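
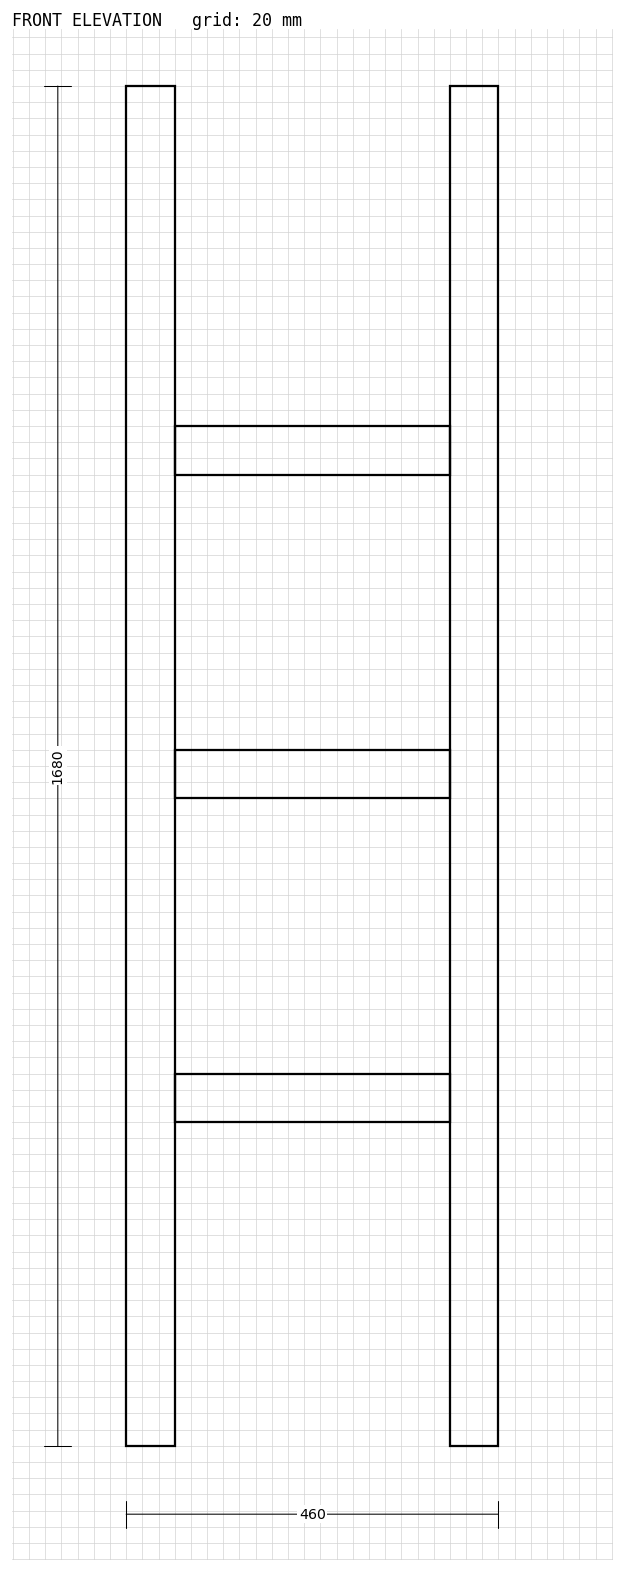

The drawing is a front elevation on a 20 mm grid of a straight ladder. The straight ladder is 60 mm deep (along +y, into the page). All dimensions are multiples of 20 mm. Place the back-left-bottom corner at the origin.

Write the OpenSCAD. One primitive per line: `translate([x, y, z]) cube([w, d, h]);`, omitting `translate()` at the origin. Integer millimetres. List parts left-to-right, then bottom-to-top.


cube([60, 60, 1680]);
translate([60, 0, 400]) cube([340, 60, 60]);
translate([60, 0, 800]) cube([340, 60, 60]);
translate([60, 0, 1200]) cube([340, 60, 60]);
translate([400, 0, 0]) cube([60, 60, 1680]);


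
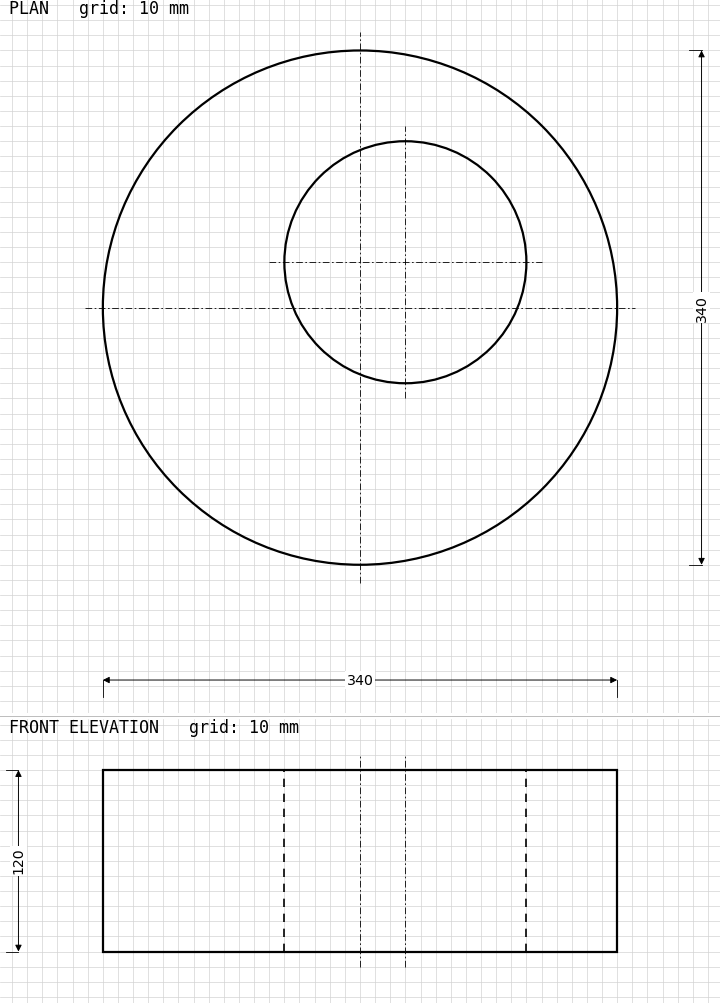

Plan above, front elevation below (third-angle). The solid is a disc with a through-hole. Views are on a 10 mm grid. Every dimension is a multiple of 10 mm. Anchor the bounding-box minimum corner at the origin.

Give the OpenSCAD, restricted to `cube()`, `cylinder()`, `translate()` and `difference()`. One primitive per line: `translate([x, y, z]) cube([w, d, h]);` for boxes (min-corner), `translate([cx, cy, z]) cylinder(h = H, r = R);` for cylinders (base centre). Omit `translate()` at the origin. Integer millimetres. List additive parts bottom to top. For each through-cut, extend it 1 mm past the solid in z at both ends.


difference() {
  translate([170, 170, 0]) cylinder(h = 120, r = 170);
  translate([200, 200, -1]) cylinder(h = 122, r = 80);
}


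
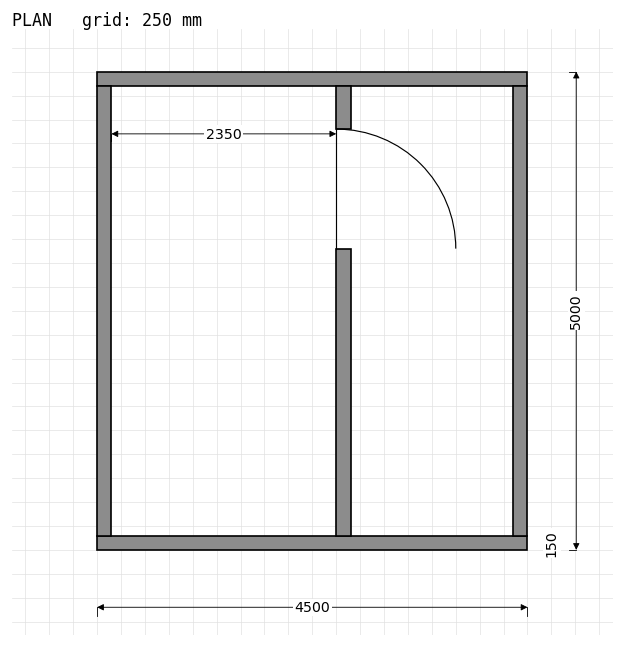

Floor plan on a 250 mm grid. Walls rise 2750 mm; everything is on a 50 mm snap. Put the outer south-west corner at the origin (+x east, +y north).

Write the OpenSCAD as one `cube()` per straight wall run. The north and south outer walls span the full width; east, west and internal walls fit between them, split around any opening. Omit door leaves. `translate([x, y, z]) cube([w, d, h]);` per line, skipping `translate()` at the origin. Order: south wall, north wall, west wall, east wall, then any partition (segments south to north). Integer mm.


cube([4500, 150, 2750]);
translate([0, 4850, 0]) cube([4500, 150, 2750]);
translate([0, 150, 0]) cube([150, 4700, 2750]);
translate([4350, 150, 0]) cube([150, 4700, 2750]);
translate([2500, 150, 0]) cube([150, 3000, 2750]);
translate([2500, 4400, 0]) cube([150, 450, 2750]);


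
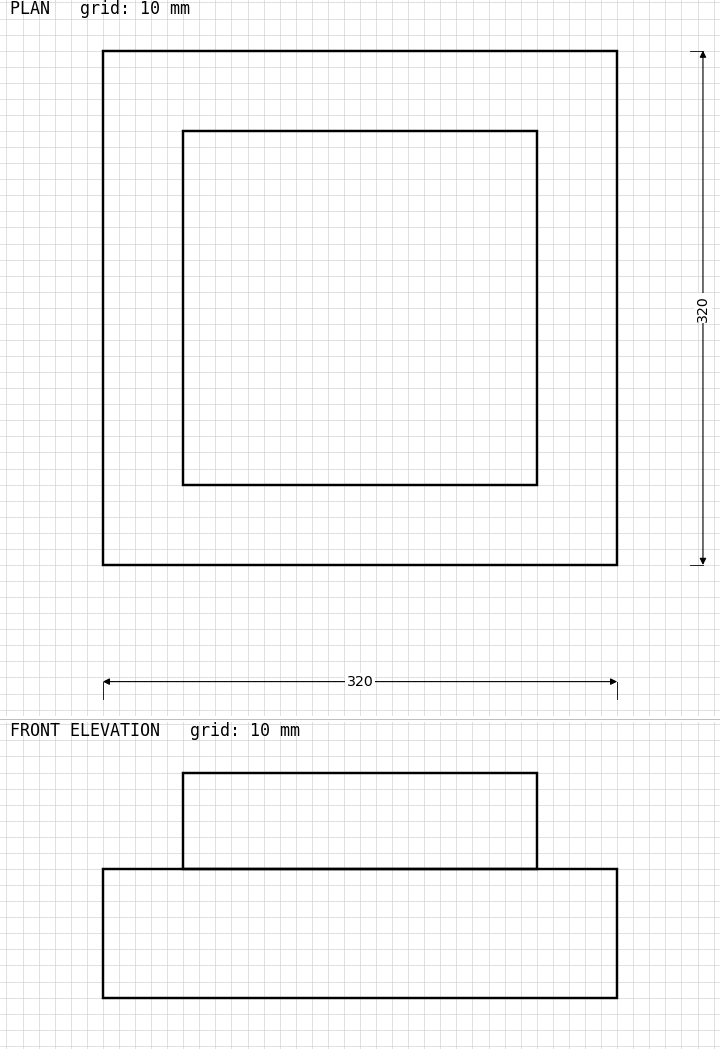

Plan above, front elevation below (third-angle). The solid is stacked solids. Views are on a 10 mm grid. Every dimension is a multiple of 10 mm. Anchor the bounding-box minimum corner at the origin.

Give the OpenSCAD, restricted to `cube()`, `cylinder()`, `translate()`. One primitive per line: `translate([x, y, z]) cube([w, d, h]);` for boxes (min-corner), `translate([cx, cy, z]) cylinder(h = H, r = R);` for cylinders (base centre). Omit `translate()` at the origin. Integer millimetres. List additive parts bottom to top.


cube([320, 320, 80]);
translate([50, 50, 80]) cube([220, 220, 60]);


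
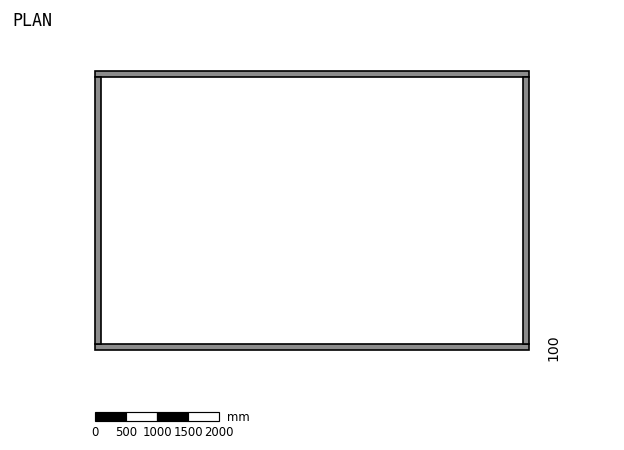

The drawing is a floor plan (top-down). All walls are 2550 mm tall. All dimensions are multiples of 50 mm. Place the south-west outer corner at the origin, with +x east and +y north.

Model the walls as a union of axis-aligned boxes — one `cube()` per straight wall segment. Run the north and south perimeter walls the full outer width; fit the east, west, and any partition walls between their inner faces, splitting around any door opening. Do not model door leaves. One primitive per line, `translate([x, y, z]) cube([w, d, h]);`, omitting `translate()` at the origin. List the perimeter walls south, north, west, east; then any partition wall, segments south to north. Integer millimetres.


cube([7000, 100, 2550]);
translate([0, 4400, 0]) cube([7000, 100, 2550]);
translate([0, 100, 0]) cube([100, 4300, 2550]);
translate([6900, 100, 0]) cube([100, 4300, 2550]);


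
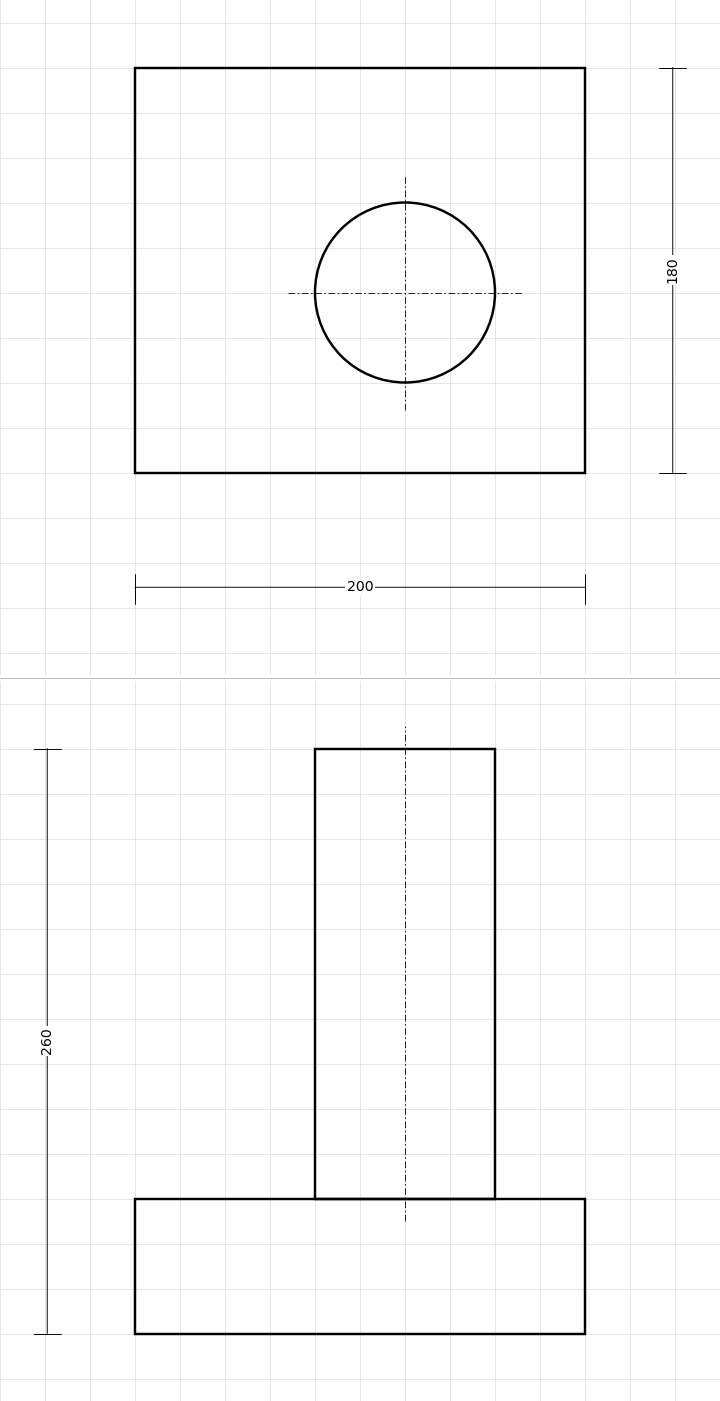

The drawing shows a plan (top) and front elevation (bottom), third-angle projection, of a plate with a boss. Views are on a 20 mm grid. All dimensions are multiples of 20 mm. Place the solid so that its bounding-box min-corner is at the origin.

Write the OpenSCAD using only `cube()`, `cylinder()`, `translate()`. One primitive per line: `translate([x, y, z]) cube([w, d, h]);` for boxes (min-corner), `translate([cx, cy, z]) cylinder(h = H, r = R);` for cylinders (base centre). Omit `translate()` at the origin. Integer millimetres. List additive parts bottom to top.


cube([200, 180, 60]);
translate([120, 80, 60]) cylinder(h = 200, r = 40);


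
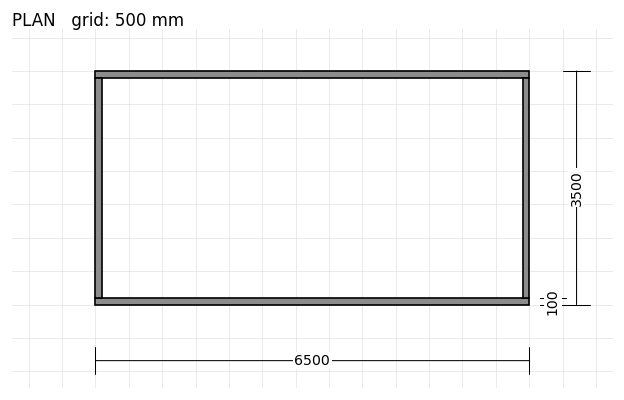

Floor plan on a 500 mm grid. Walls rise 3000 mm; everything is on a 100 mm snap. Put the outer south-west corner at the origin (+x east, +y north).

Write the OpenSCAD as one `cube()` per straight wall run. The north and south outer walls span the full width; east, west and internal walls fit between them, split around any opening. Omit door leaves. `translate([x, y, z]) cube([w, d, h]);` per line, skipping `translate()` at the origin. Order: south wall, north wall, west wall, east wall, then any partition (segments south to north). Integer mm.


cube([6500, 100, 3000]);
translate([0, 3400, 0]) cube([6500, 100, 3000]);
translate([0, 100, 0]) cube([100, 3300, 3000]);
translate([6400, 100, 0]) cube([100, 3300, 3000]);


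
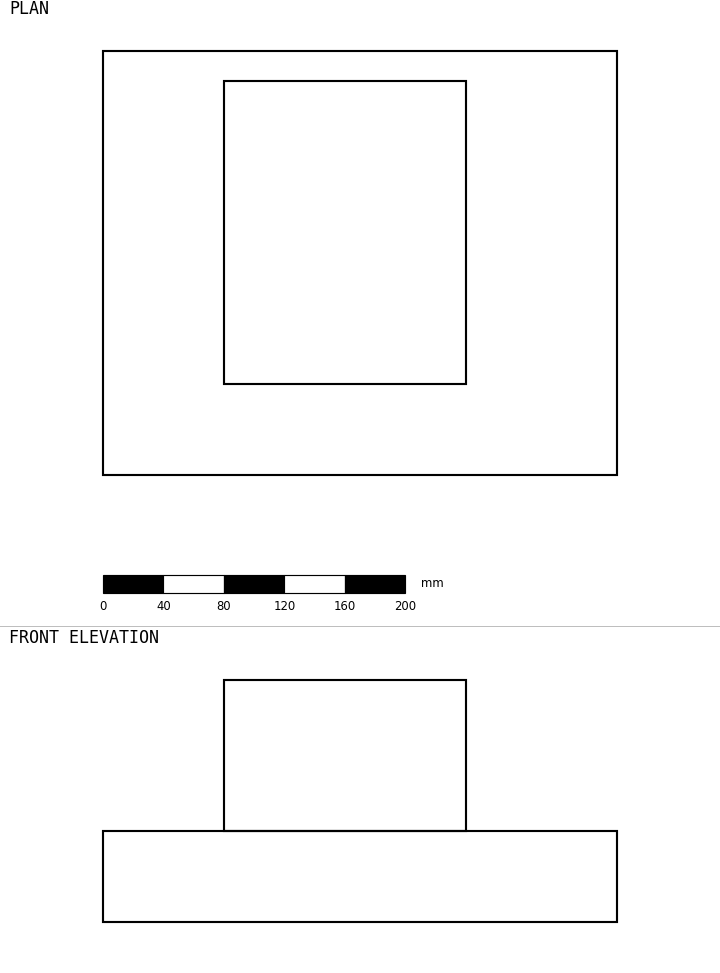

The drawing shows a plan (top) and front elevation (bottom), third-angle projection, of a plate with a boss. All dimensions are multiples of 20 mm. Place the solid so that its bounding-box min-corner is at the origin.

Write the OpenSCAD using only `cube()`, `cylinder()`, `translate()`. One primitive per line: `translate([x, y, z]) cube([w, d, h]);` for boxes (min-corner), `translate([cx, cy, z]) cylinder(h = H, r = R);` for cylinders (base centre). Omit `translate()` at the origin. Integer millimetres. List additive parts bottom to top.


cube([340, 280, 60]);
translate([80, 60, 60]) cube([160, 200, 100]);


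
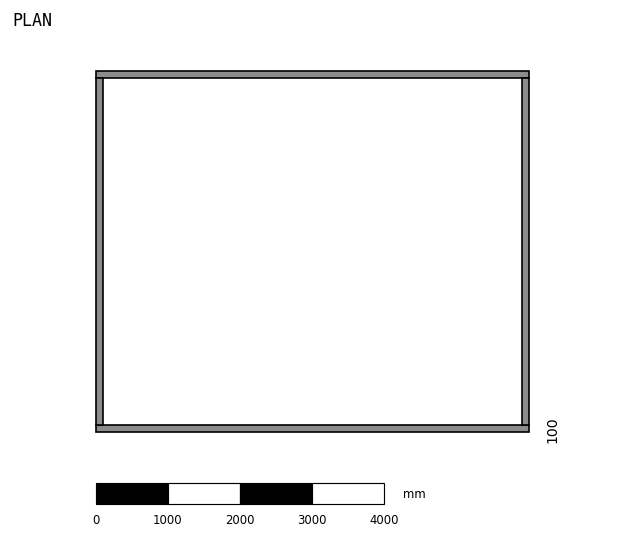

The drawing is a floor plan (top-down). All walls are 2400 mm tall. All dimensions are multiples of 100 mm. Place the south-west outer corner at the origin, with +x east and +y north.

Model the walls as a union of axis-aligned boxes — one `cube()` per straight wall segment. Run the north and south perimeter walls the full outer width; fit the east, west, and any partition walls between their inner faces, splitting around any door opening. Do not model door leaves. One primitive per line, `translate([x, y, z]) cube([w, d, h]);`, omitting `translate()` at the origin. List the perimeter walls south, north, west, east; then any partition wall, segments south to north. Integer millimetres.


cube([6000, 100, 2400]);
translate([0, 4900, 0]) cube([6000, 100, 2400]);
translate([0, 100, 0]) cube([100, 4800, 2400]);
translate([5900, 100, 0]) cube([100, 4800, 2400]);


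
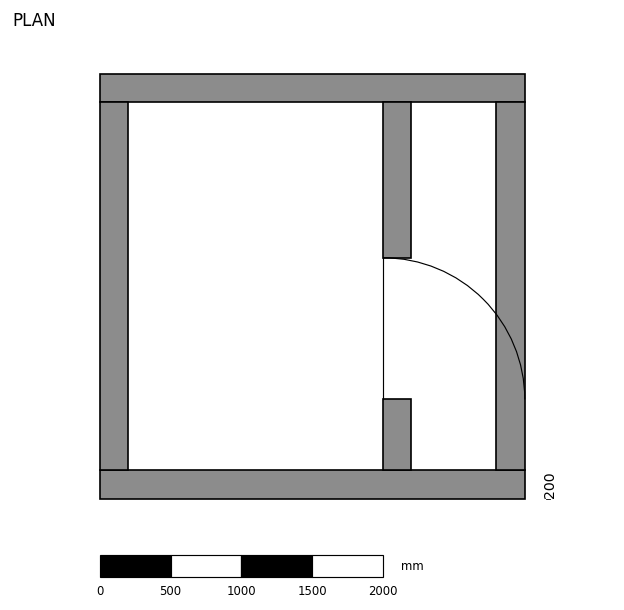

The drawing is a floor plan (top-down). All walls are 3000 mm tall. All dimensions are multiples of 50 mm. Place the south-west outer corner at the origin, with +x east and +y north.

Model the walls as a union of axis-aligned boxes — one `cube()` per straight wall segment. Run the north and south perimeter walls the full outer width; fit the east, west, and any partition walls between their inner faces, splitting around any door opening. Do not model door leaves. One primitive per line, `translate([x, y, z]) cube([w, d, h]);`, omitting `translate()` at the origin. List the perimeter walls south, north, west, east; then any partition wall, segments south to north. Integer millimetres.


cube([3000, 200, 3000]);
translate([0, 2800, 0]) cube([3000, 200, 3000]);
translate([0, 200, 0]) cube([200, 2600, 3000]);
translate([2800, 200, 0]) cube([200, 2600, 3000]);
translate([2000, 200, 0]) cube([200, 500, 3000]);
translate([2000, 1700, 0]) cube([200, 1100, 3000]);


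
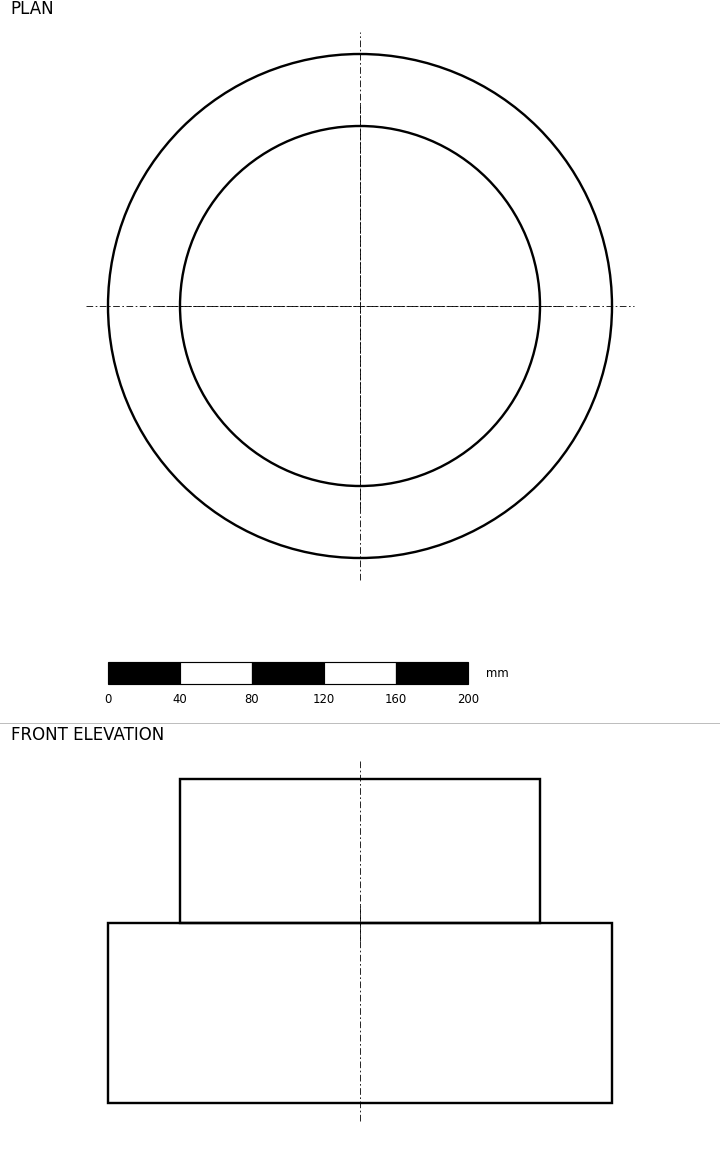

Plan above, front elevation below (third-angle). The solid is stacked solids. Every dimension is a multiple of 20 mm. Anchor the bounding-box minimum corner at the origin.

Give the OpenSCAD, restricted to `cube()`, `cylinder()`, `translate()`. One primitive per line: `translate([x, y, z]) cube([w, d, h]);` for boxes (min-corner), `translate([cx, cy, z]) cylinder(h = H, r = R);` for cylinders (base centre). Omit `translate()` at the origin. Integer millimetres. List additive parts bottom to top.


translate([140, 140, 0]) cylinder(h = 100, r = 140);
translate([140, 140, 100]) cylinder(h = 80, r = 100);


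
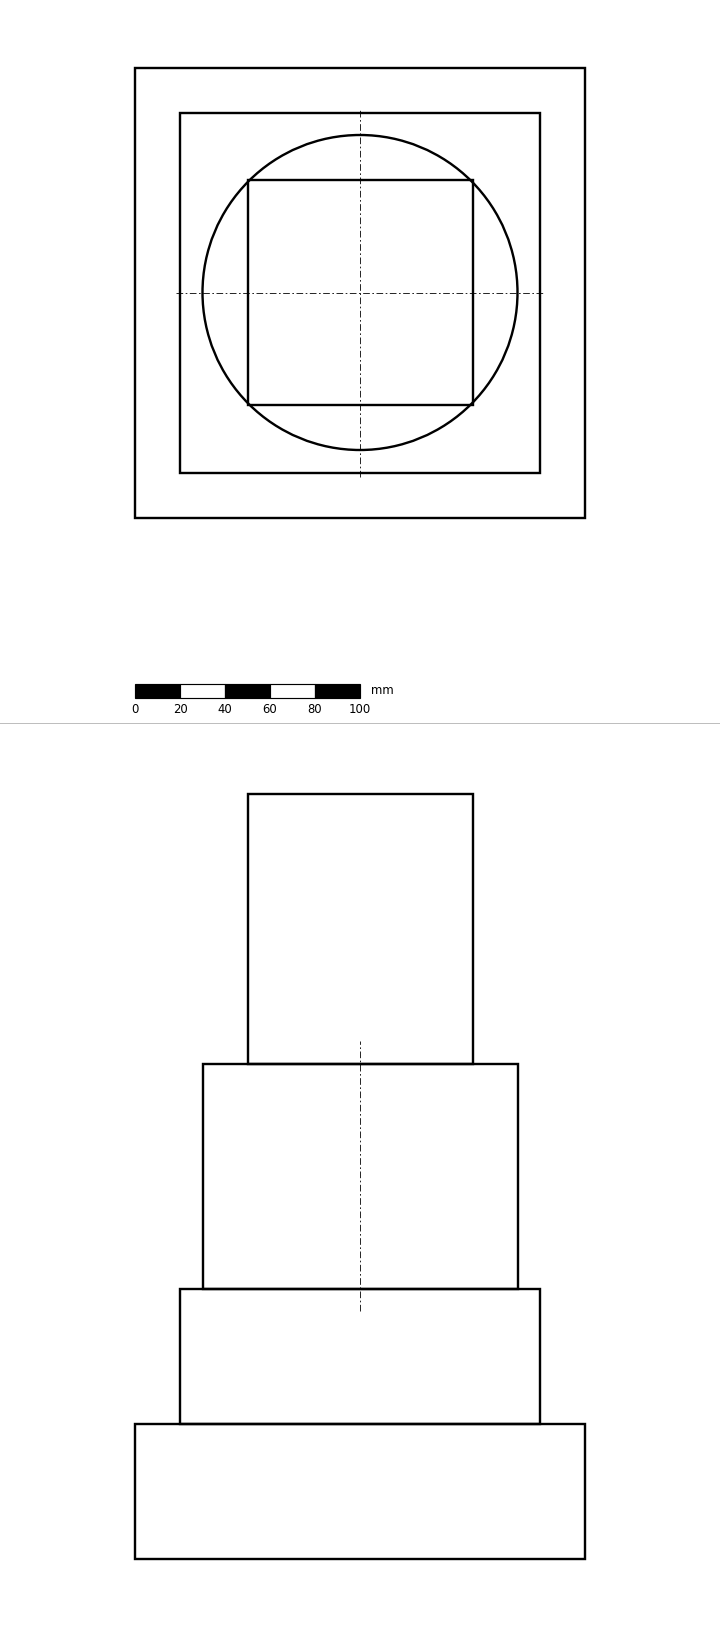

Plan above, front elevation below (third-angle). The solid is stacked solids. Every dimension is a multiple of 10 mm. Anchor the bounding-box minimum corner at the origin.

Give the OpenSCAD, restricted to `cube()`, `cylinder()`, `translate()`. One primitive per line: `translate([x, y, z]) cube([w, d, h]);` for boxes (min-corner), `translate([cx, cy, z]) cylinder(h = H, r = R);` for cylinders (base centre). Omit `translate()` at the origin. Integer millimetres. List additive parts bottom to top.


cube([200, 200, 60]);
translate([20, 20, 60]) cube([160, 160, 60]);
translate([100, 100, 120]) cylinder(h = 100, r = 70);
translate([50, 50, 220]) cube([100, 100, 120]);


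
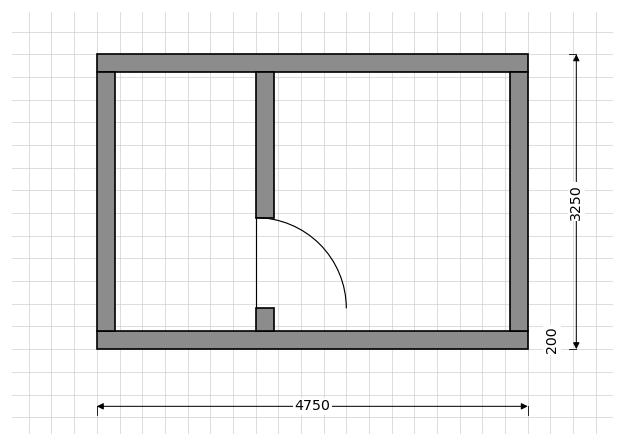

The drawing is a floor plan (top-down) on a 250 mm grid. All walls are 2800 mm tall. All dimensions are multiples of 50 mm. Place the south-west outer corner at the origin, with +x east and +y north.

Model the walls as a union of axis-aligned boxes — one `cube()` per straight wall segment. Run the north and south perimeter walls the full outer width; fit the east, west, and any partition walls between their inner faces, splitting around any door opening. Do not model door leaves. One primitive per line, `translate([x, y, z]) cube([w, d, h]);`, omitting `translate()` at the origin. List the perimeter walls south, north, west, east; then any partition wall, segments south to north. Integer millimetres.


cube([4750, 200, 2800]);
translate([0, 3050, 0]) cube([4750, 200, 2800]);
translate([0, 200, 0]) cube([200, 2850, 2800]);
translate([4550, 200, 0]) cube([200, 2850, 2800]);
translate([1750, 200, 0]) cube([200, 250, 2800]);
translate([1750, 1450, 0]) cube([200, 1600, 2800]);


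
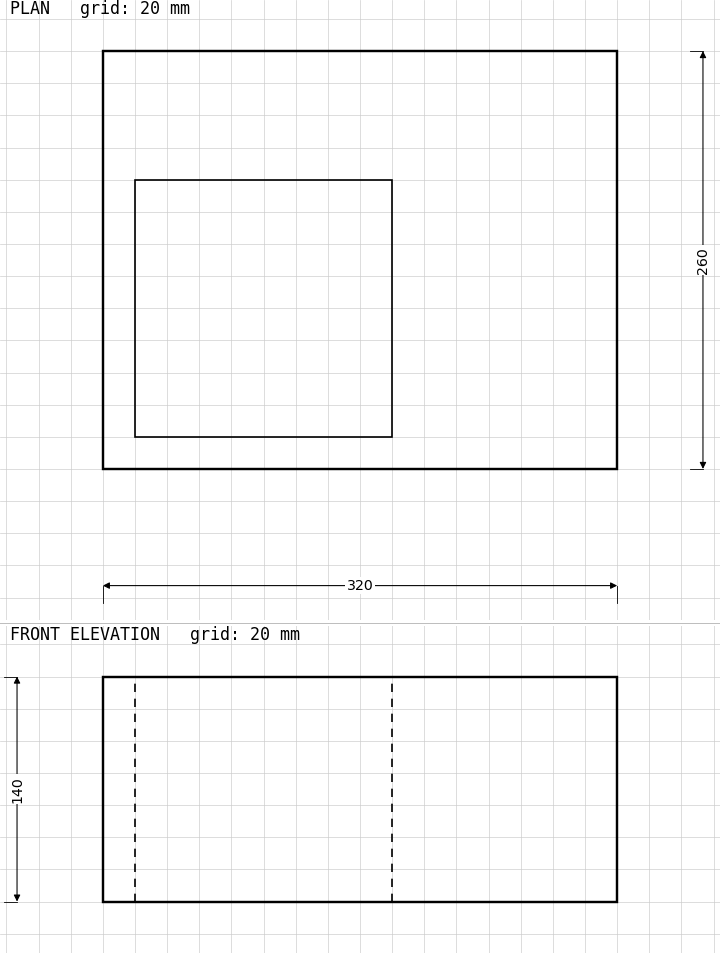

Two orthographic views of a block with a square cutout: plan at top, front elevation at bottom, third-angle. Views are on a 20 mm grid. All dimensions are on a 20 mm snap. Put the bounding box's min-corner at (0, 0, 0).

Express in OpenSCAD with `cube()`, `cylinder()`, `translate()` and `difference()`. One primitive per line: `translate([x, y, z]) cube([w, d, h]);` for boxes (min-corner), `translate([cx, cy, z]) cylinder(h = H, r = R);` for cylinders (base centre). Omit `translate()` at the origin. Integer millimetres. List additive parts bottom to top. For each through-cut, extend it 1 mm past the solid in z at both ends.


difference() {
  cube([320, 260, 140]);
  translate([20, 20, -1]) cube([160, 160, 142]);
}


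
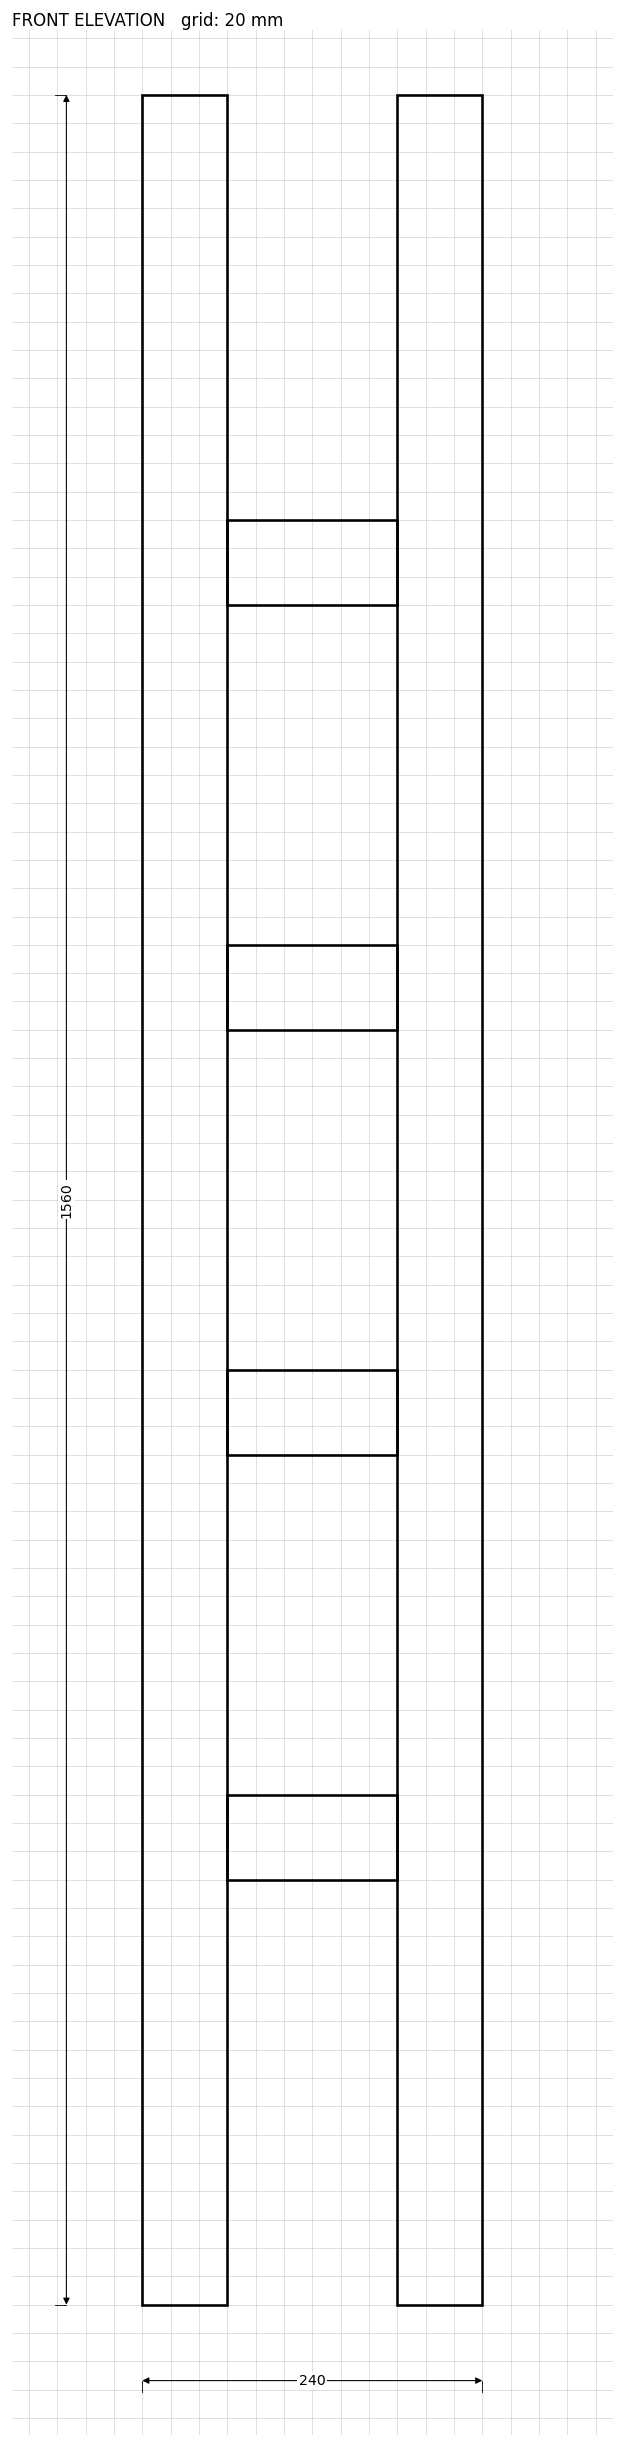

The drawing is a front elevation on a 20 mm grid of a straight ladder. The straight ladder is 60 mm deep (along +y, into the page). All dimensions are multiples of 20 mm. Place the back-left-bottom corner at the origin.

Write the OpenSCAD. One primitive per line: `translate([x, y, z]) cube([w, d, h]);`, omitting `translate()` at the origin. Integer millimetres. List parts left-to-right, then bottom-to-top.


cube([60, 60, 1560]);
translate([60, 0, 300]) cube([120, 60, 60]);
translate([60, 0, 600]) cube([120, 60, 60]);
translate([60, 0, 900]) cube([120, 60, 60]);
translate([60, 0, 1200]) cube([120, 60, 60]);
translate([180, 0, 0]) cube([60, 60, 1560]);


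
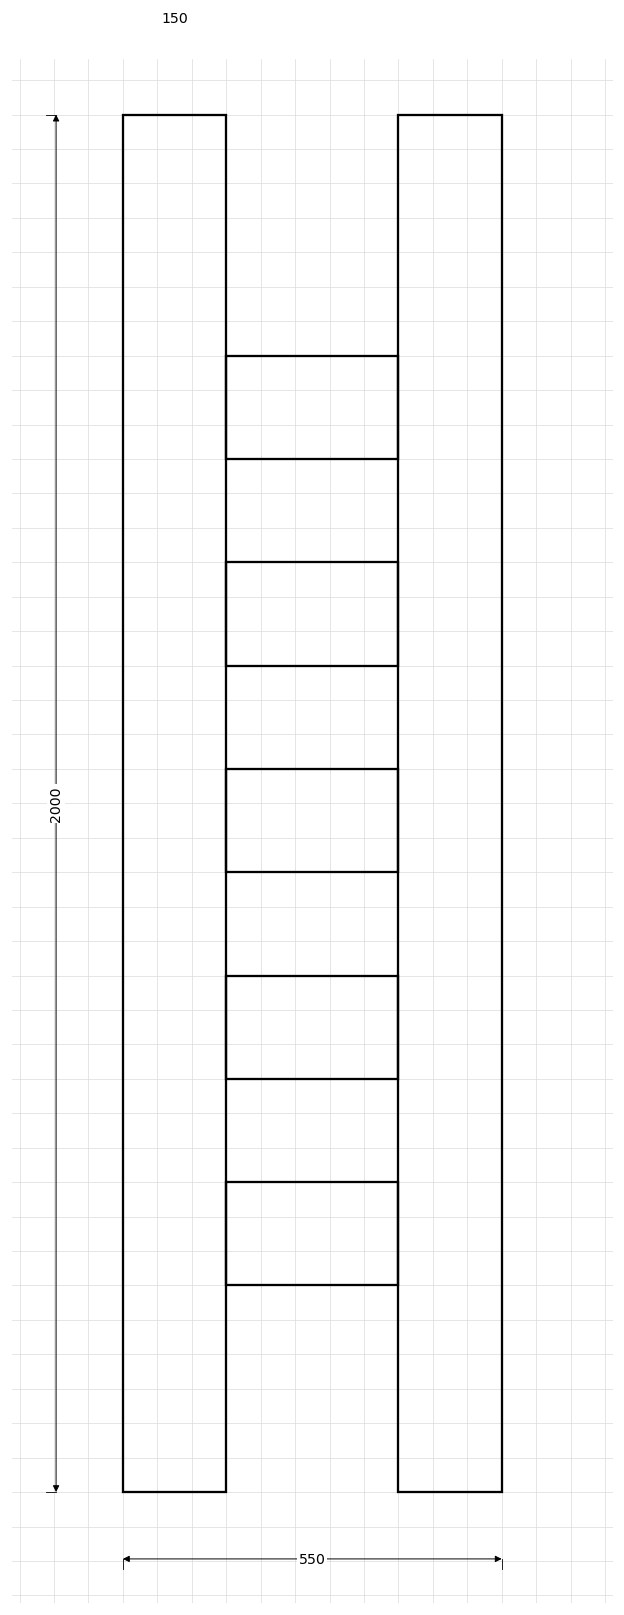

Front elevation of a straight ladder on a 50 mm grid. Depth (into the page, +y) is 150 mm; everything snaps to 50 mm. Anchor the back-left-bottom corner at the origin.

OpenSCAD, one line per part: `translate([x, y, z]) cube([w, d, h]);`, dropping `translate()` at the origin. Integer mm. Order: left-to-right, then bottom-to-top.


cube([150, 150, 2000]);
translate([150, 0, 300]) cube([250, 150, 150]);
translate([150, 0, 600]) cube([250, 150, 150]);
translate([150, 0, 900]) cube([250, 150, 150]);
translate([150, 0, 1200]) cube([250, 150, 150]);
translate([150, 0, 1500]) cube([250, 150, 150]);
translate([400, 0, 0]) cube([150, 150, 2000]);


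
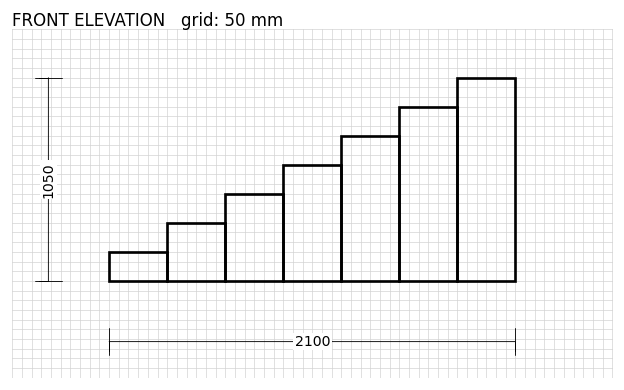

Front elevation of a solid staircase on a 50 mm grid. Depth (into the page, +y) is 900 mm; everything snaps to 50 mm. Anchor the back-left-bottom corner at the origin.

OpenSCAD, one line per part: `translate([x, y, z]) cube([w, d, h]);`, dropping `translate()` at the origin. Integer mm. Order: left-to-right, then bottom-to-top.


cube([300, 900, 150]);
translate([300, 0, 0]) cube([300, 900, 300]);
translate([600, 0, 0]) cube([300, 900, 450]);
translate([900, 0, 0]) cube([300, 900, 600]);
translate([1200, 0, 0]) cube([300, 900, 750]);
translate([1500, 0, 0]) cube([300, 900, 900]);
translate([1800, 0, 0]) cube([300, 900, 1050]);


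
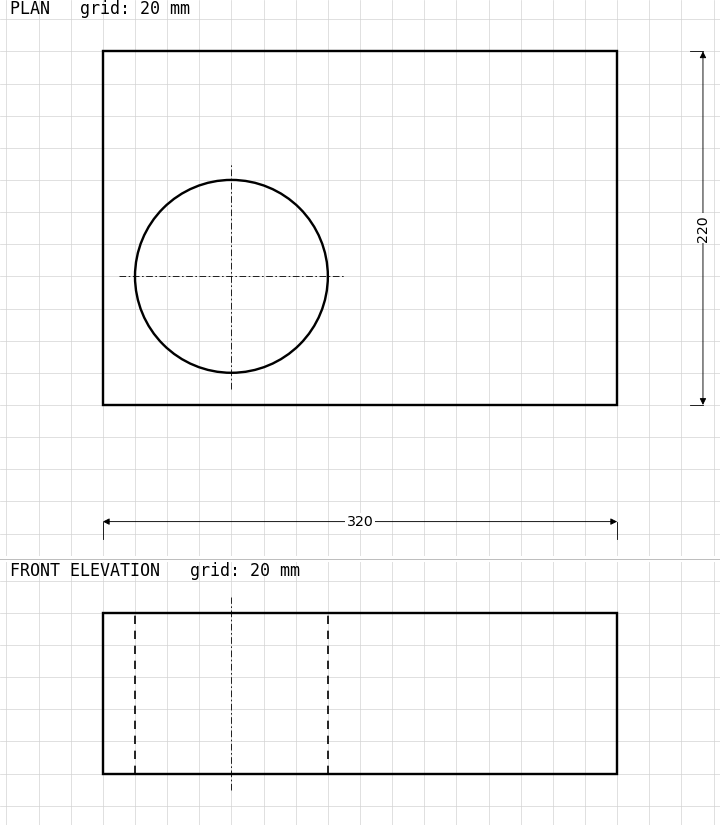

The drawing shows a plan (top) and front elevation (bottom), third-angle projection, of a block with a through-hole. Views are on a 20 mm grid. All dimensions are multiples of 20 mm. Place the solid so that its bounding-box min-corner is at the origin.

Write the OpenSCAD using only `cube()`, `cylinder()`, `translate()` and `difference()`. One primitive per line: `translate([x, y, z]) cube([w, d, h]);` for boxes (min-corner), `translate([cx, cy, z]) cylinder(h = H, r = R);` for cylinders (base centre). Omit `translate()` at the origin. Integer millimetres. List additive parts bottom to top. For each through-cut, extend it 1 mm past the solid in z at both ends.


difference() {
  cube([320, 220, 100]);
  translate([80, 80, -1]) cylinder(h = 102, r = 60);
}


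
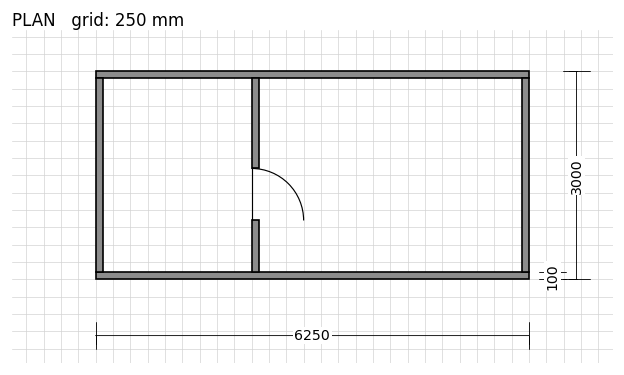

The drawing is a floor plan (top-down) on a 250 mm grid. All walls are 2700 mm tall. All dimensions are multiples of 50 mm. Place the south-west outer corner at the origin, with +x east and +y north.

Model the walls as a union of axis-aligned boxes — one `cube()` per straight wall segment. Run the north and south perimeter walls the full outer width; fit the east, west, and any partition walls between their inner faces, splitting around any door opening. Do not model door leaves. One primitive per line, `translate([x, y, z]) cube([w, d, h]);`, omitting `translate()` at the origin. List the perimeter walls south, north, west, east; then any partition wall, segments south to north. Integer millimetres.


cube([6250, 100, 2700]);
translate([0, 2900, 0]) cube([6250, 100, 2700]);
translate([0, 100, 0]) cube([100, 2800, 2700]);
translate([6150, 100, 0]) cube([100, 2800, 2700]);
translate([2250, 100, 0]) cube([100, 750, 2700]);
translate([2250, 1600, 0]) cube([100, 1300, 2700]);


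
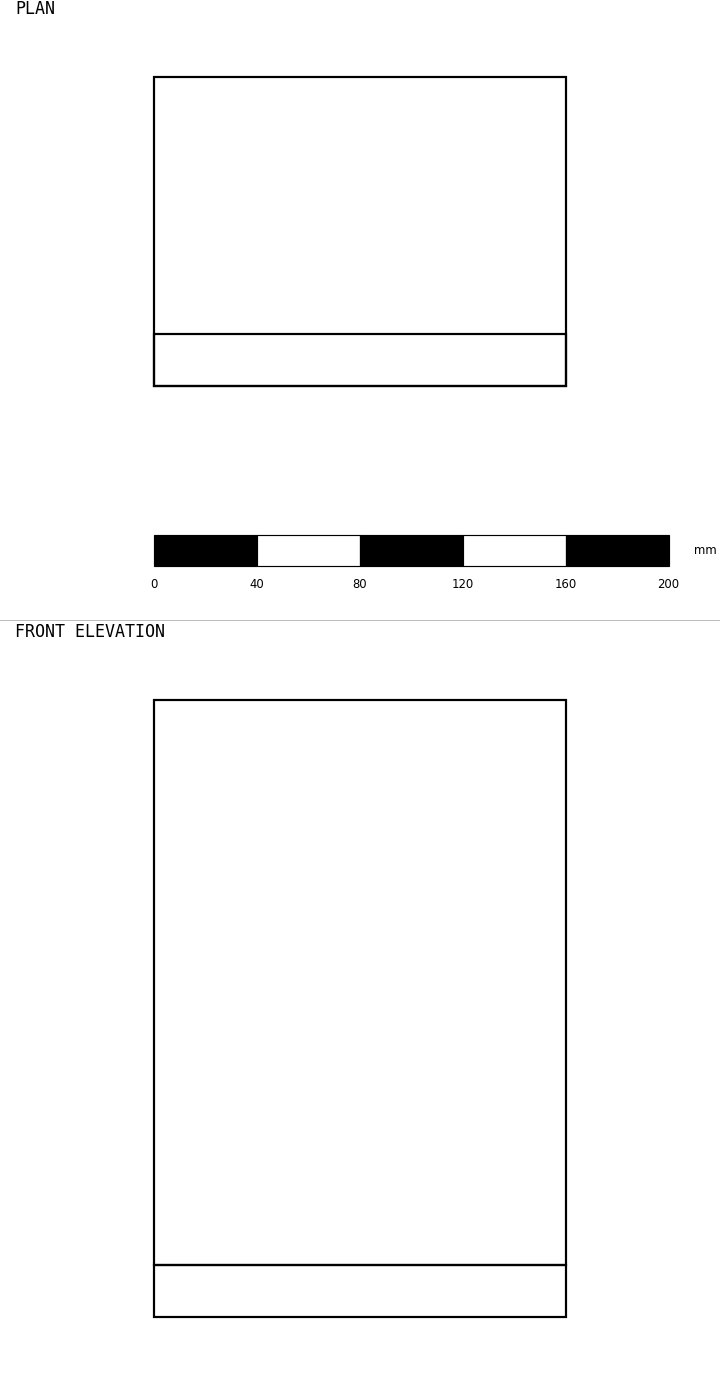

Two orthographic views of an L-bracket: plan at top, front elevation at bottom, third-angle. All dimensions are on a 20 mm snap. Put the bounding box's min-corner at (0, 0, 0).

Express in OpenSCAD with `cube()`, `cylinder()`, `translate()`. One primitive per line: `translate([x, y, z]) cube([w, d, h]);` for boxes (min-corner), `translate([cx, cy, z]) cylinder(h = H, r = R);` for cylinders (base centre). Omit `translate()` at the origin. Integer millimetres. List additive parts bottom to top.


cube([160, 120, 20]);
translate([0, 0, 20]) cube([160, 20, 220]);


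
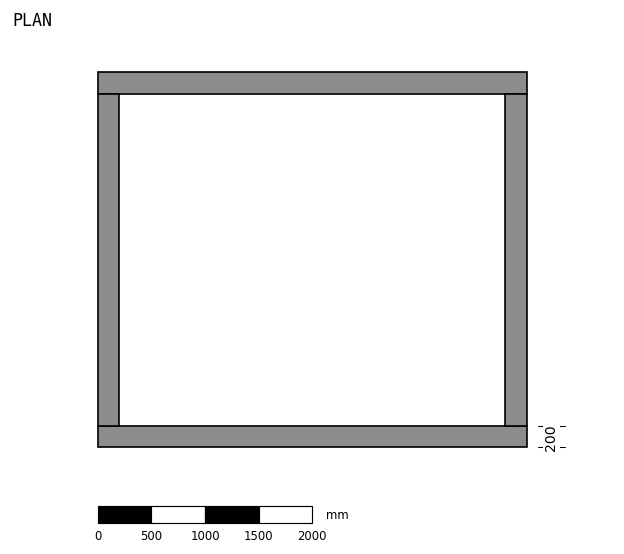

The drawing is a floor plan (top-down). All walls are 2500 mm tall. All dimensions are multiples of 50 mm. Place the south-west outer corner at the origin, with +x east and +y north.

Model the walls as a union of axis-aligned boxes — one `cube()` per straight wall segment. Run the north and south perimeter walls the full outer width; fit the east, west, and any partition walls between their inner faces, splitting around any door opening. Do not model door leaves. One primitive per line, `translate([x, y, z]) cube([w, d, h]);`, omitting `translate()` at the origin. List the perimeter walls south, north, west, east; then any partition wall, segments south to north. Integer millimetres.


cube([4000, 200, 2500]);
translate([0, 3300, 0]) cube([4000, 200, 2500]);
translate([0, 200, 0]) cube([200, 3100, 2500]);
translate([3800, 200, 0]) cube([200, 3100, 2500]);


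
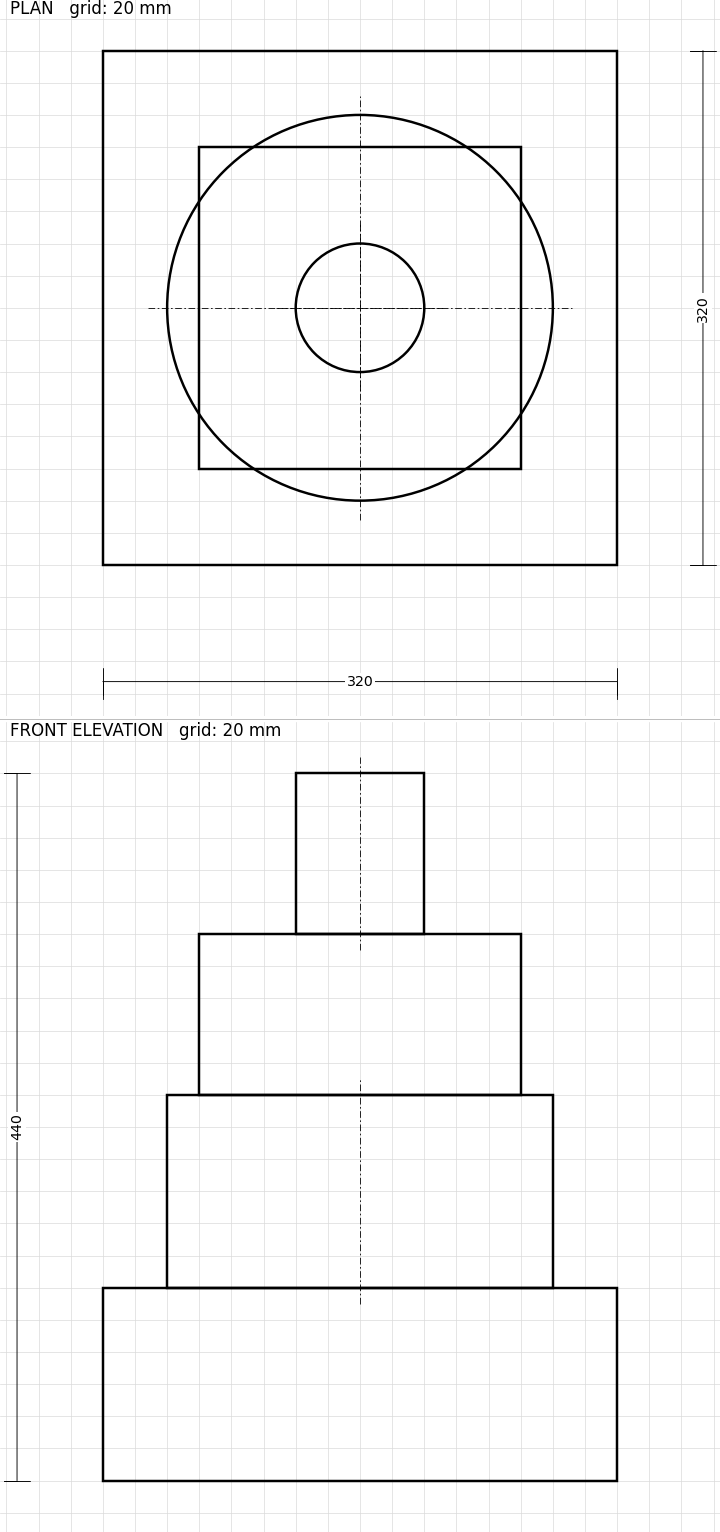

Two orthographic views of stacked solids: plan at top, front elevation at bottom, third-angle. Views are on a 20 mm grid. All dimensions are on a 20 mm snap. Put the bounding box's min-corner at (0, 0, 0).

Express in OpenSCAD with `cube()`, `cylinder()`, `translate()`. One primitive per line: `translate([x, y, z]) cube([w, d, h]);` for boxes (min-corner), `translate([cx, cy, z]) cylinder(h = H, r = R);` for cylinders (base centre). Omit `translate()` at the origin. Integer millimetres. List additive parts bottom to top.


cube([320, 320, 120]);
translate([160, 160, 120]) cylinder(h = 120, r = 120);
translate([60, 60, 240]) cube([200, 200, 100]);
translate([160, 160, 340]) cylinder(h = 100, r = 40);


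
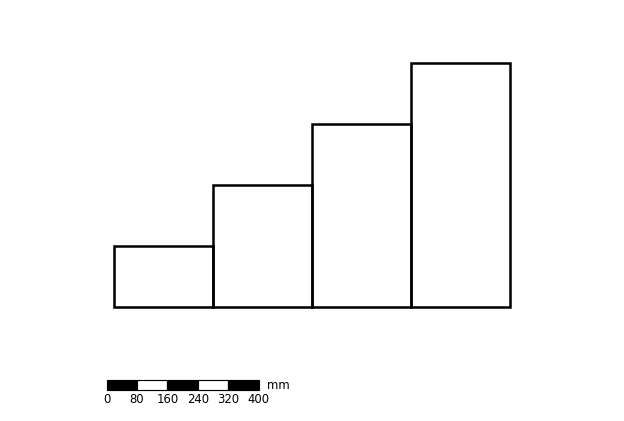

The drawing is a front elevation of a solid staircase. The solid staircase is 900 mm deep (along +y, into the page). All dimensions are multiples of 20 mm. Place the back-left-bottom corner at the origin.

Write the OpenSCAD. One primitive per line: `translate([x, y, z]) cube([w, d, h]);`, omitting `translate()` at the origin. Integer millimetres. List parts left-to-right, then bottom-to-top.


cube([260, 900, 160]);
translate([260, 0, 0]) cube([260, 900, 320]);
translate([520, 0, 0]) cube([260, 900, 480]);
translate([780, 0, 0]) cube([260, 900, 640]);


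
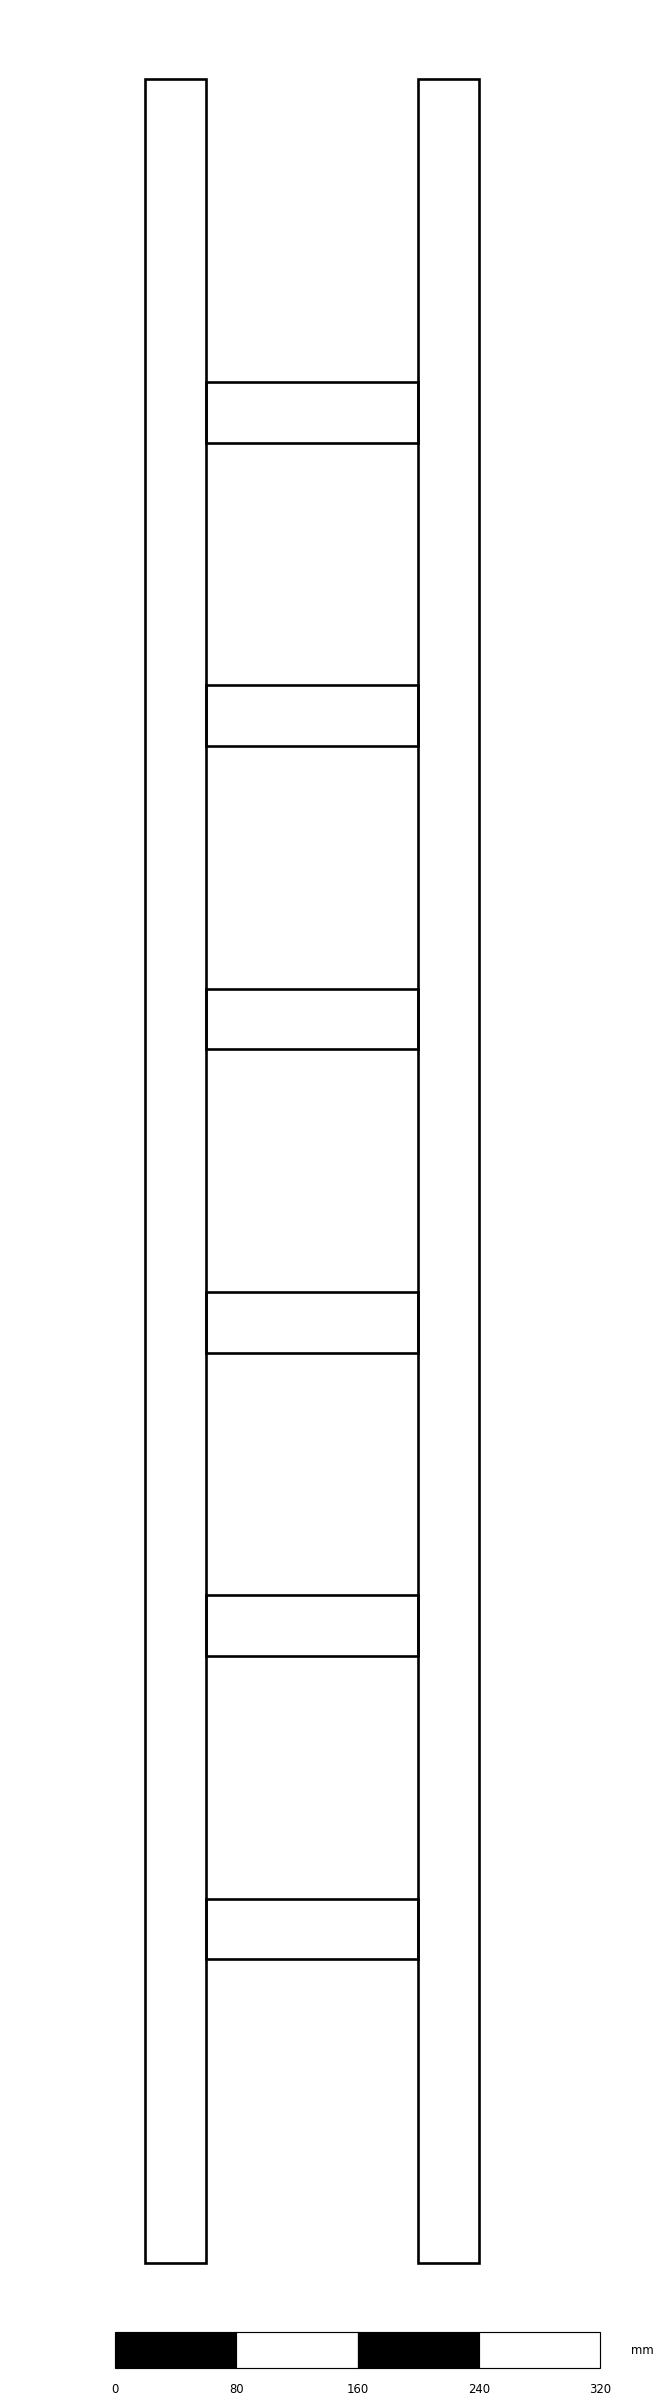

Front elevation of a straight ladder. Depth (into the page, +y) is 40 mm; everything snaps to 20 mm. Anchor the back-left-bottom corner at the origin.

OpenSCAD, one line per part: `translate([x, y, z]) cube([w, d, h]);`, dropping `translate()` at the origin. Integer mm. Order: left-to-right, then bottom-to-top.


cube([40, 40, 1440]);
translate([40, 0, 200]) cube([140, 40, 40]);
translate([40, 0, 400]) cube([140, 40, 40]);
translate([40, 0, 600]) cube([140, 40, 40]);
translate([40, 0, 800]) cube([140, 40, 40]);
translate([40, 0, 1000]) cube([140, 40, 40]);
translate([40, 0, 1200]) cube([140, 40, 40]);
translate([180, 0, 0]) cube([40, 40, 1440]);


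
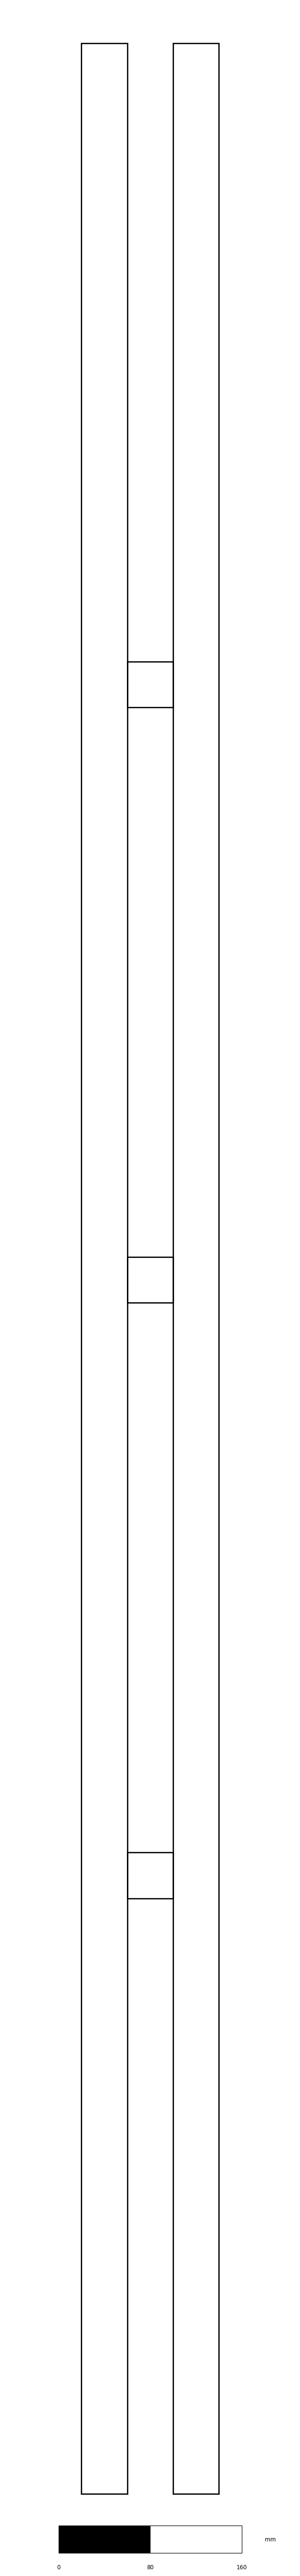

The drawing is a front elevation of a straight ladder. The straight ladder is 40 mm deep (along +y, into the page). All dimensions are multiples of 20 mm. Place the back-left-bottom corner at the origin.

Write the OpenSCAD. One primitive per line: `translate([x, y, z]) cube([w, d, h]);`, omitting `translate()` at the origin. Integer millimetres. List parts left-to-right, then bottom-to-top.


cube([40, 40, 2140]);
translate([40, 0, 520]) cube([40, 40, 40]);
translate([40, 0, 1040]) cube([40, 40, 40]);
translate([40, 0, 1560]) cube([40, 40, 40]);
translate([80, 0, 0]) cube([40, 40, 2140]);


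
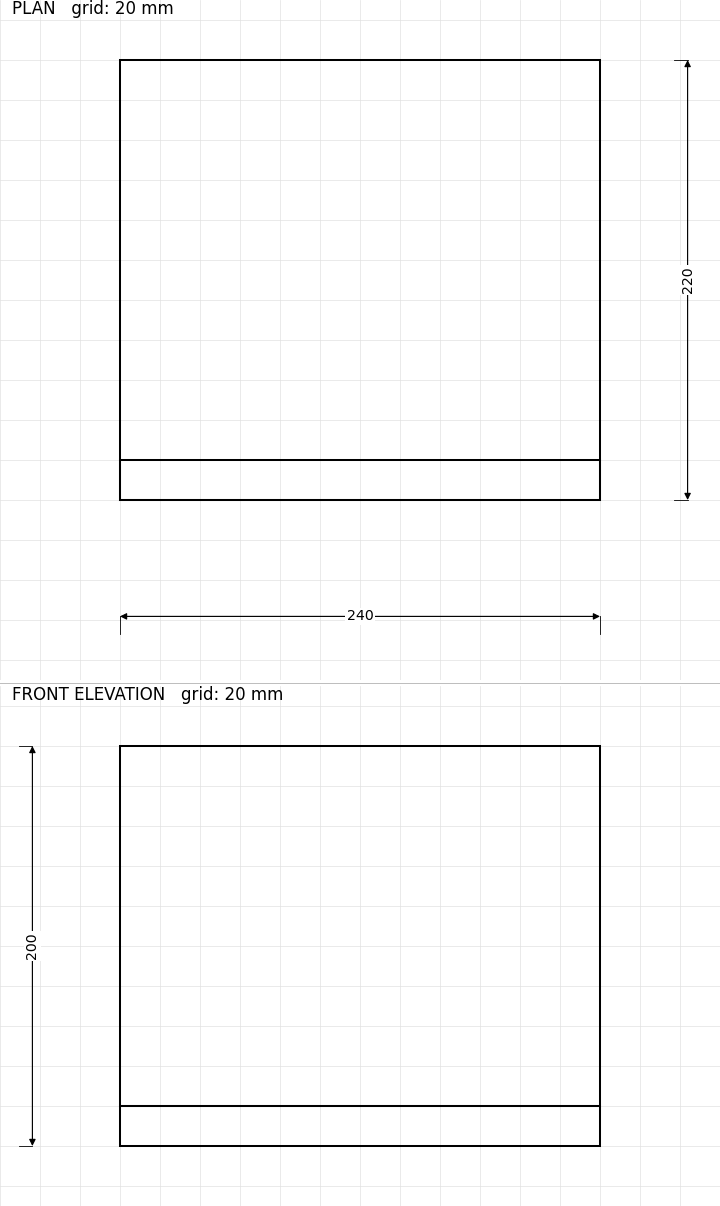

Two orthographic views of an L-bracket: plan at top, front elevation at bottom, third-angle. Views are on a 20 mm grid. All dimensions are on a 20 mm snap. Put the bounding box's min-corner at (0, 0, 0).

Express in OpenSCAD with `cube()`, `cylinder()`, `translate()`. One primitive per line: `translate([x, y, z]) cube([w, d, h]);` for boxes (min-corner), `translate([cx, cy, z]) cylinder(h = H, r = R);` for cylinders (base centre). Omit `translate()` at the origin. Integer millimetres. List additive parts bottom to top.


cube([240, 220, 20]);
translate([0, 0, 20]) cube([240, 20, 180]);


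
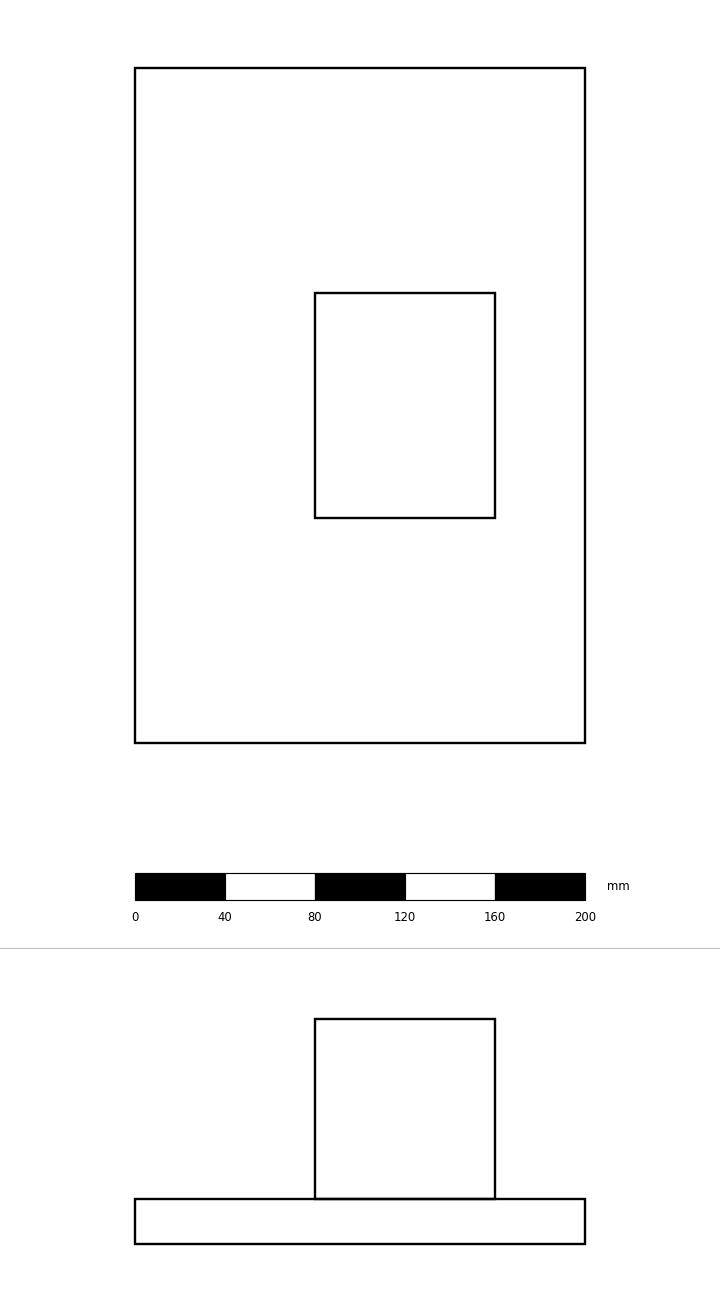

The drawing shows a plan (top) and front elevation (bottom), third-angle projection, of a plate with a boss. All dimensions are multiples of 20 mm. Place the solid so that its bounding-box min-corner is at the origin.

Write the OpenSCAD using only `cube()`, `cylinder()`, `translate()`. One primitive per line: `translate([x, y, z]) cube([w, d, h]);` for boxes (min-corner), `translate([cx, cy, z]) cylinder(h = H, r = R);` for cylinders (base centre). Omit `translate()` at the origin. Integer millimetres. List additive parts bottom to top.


cube([200, 300, 20]);
translate([80, 100, 20]) cube([80, 100, 80]);


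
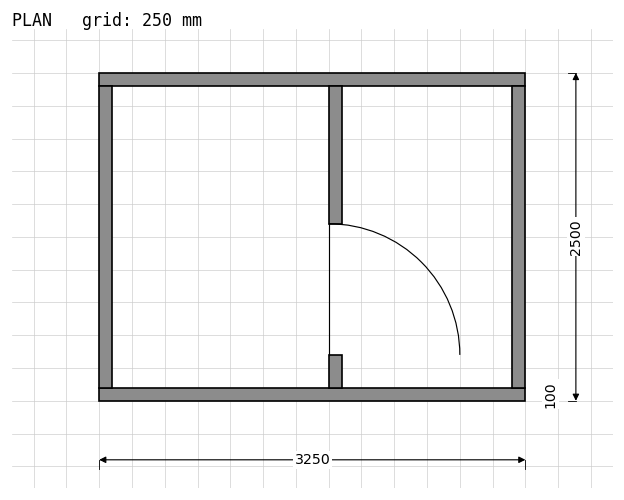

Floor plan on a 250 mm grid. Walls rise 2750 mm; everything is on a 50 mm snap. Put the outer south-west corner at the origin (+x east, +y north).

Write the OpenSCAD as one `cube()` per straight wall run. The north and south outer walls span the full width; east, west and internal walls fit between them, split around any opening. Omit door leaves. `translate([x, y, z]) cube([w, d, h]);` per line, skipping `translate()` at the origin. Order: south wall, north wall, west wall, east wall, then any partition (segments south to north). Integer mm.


cube([3250, 100, 2750]);
translate([0, 2400, 0]) cube([3250, 100, 2750]);
translate([0, 100, 0]) cube([100, 2300, 2750]);
translate([3150, 100, 0]) cube([100, 2300, 2750]);
translate([1750, 100, 0]) cube([100, 250, 2750]);
translate([1750, 1350, 0]) cube([100, 1050, 2750]);


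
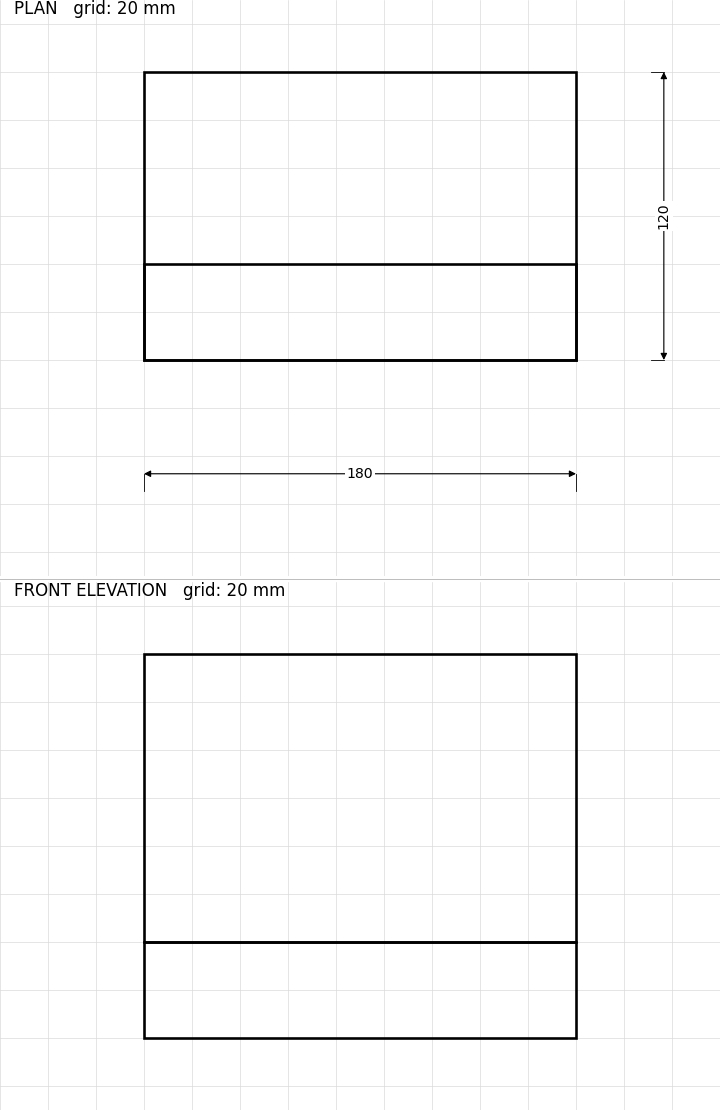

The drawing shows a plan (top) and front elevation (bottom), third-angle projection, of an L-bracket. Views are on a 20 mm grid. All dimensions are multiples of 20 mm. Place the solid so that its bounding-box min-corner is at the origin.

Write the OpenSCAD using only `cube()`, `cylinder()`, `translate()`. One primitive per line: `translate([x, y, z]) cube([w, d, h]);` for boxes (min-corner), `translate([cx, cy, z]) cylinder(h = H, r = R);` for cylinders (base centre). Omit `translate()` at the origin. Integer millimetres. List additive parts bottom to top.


cube([180, 120, 40]);
translate([0, 0, 40]) cube([180, 40, 120]);


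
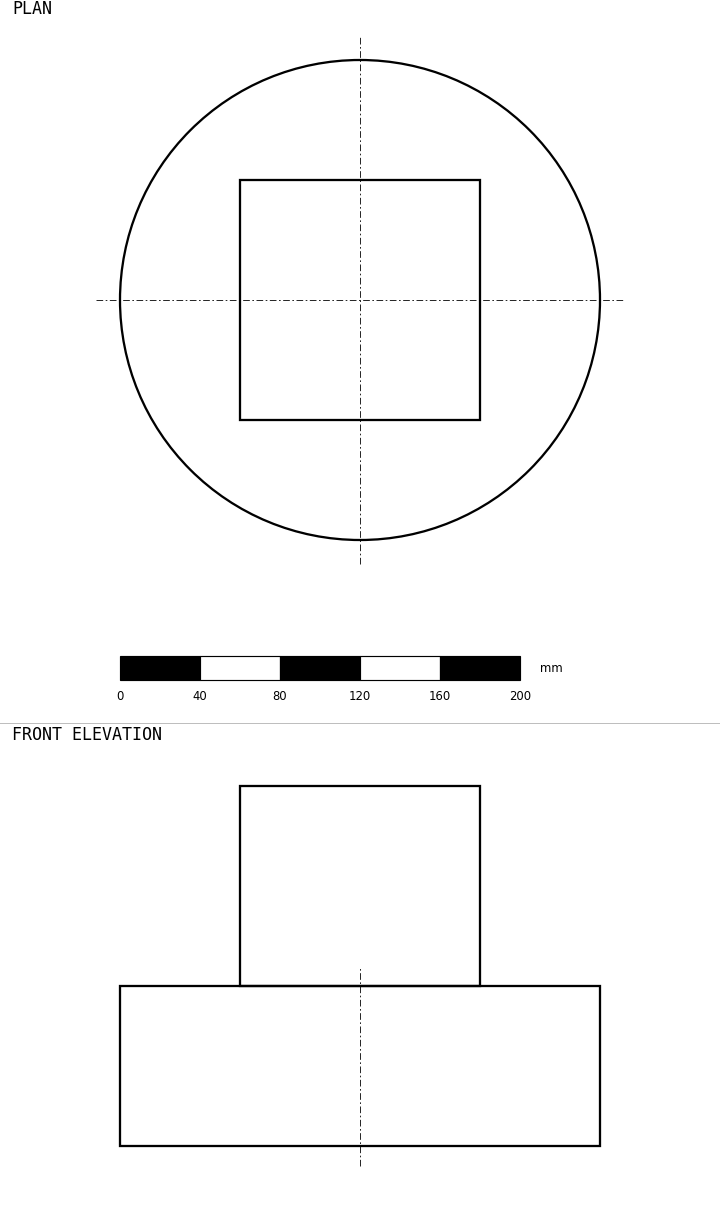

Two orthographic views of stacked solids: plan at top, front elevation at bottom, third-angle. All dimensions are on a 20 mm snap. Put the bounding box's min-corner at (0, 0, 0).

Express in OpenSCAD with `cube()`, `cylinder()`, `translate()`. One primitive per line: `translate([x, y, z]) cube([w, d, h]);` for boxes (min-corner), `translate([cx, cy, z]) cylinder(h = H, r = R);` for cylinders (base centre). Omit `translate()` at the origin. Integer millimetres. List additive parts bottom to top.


translate([120, 120, 0]) cylinder(h = 80, r = 120);
translate([60, 60, 80]) cube([120, 120, 100]);


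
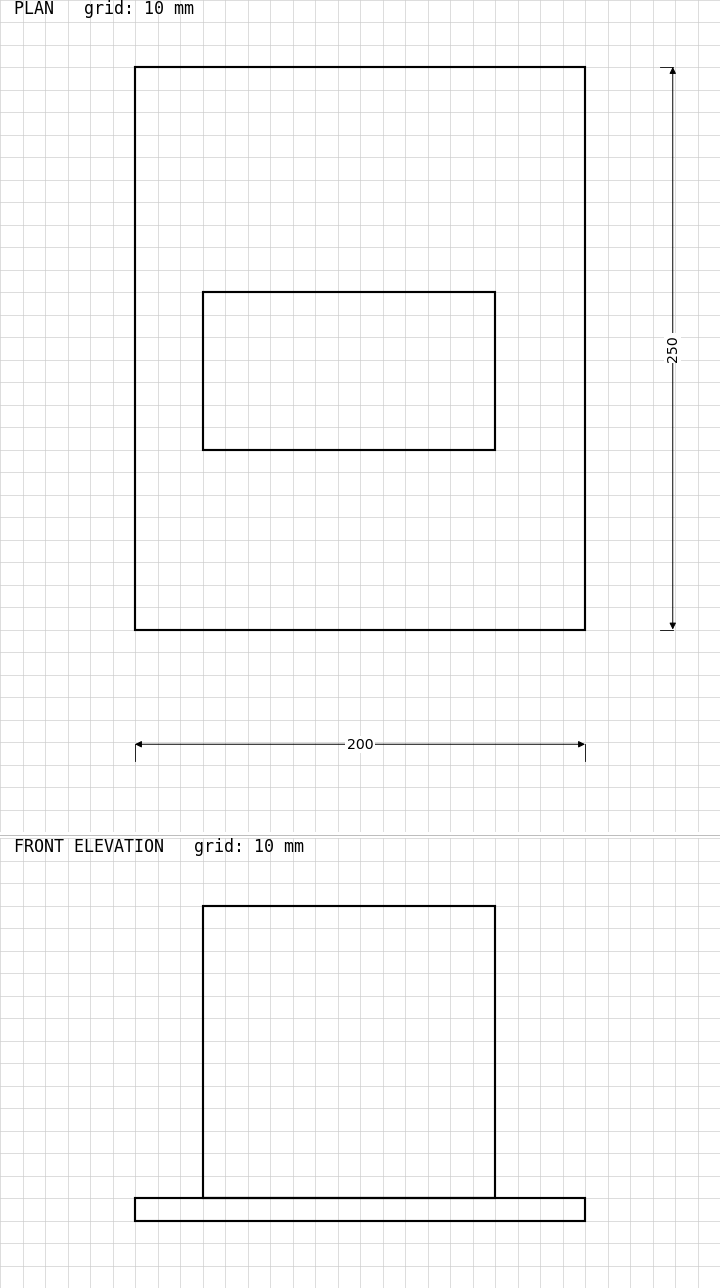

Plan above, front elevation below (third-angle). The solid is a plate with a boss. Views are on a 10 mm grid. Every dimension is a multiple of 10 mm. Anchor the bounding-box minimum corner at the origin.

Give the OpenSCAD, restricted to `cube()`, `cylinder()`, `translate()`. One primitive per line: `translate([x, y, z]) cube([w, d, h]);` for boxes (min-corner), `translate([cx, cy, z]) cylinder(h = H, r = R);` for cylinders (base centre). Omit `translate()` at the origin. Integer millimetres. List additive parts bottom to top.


cube([200, 250, 10]);
translate([30, 80, 10]) cube([130, 70, 130]);


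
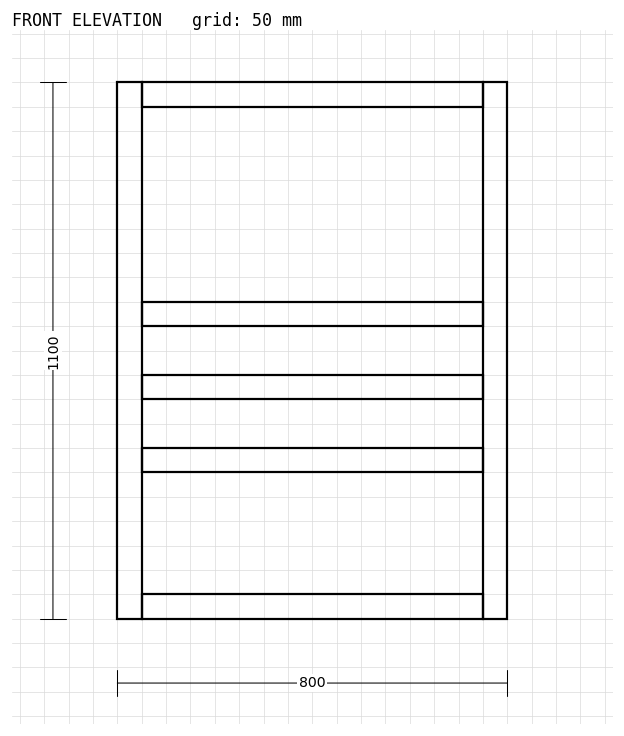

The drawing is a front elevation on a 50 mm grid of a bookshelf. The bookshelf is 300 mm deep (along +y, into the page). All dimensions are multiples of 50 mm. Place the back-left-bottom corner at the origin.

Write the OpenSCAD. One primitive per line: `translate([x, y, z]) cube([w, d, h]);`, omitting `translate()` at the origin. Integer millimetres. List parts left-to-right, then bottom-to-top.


cube([50, 300, 1100]);
translate([50, 0, 0]) cube([700, 300, 50]);
translate([50, 0, 300]) cube([700, 300, 50]);
translate([50, 0, 450]) cube([700, 300, 50]);
translate([50, 0, 600]) cube([700, 300, 50]);
translate([50, 0, 1050]) cube([700, 300, 50]);
translate([750, 0, 0]) cube([50, 300, 1100]);
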